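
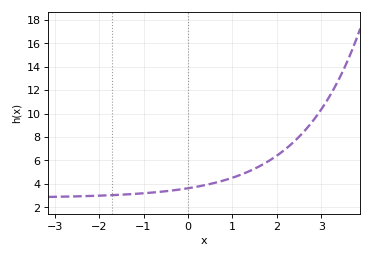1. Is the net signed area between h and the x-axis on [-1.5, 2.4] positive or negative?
positive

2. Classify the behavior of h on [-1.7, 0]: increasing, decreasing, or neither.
increasing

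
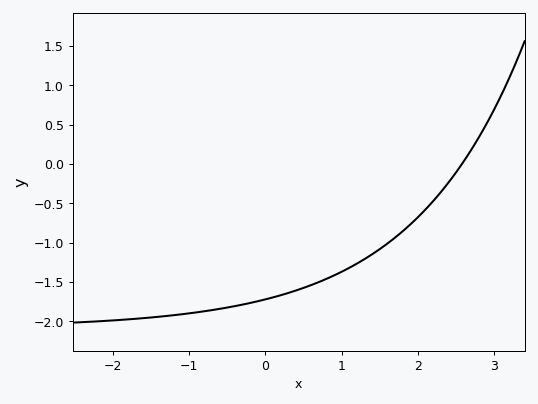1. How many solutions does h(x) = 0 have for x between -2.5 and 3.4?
1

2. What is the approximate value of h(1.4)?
-1.15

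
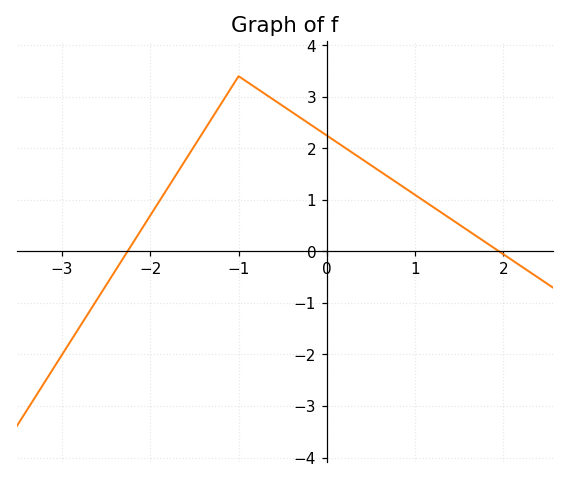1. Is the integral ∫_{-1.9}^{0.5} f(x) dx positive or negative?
positive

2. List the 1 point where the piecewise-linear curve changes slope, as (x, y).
(-1, 3.4)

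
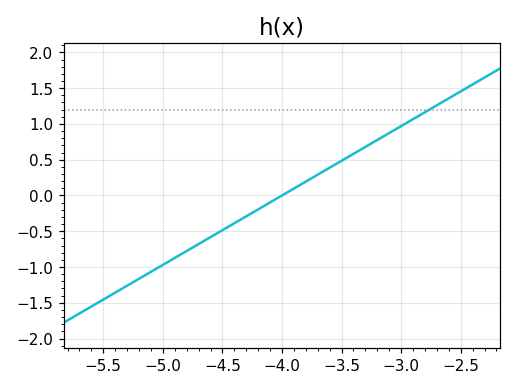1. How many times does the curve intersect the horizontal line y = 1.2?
1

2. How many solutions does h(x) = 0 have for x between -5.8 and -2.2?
1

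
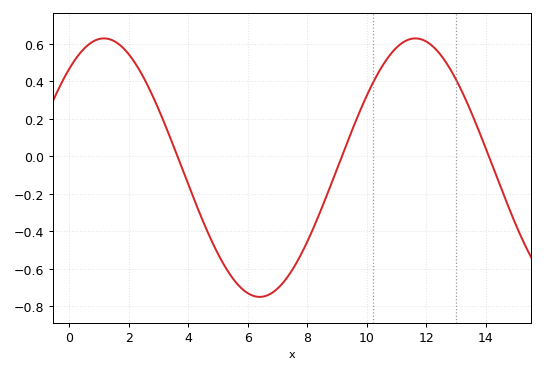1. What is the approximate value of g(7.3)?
-0.66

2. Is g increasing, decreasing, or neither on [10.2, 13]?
neither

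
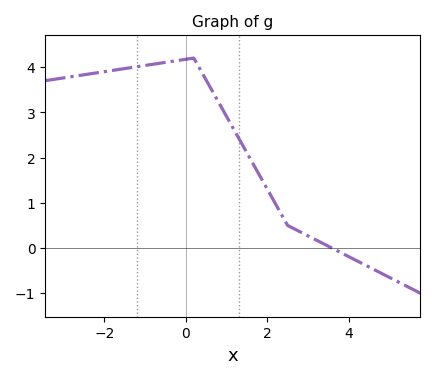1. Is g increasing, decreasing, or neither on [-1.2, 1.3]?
neither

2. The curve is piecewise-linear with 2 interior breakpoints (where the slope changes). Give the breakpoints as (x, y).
(0.2, 4.2); (2.5, 0.5)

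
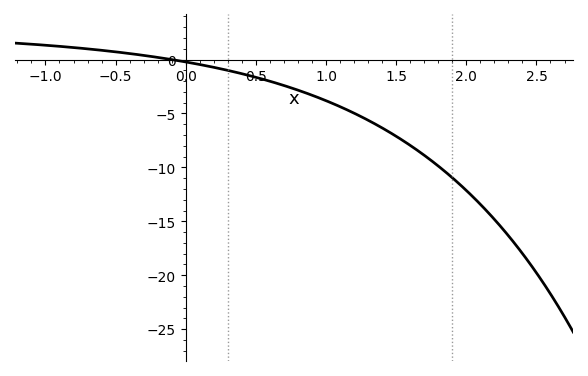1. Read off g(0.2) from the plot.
-0.719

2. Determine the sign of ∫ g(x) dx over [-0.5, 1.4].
negative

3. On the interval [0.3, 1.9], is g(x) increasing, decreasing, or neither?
decreasing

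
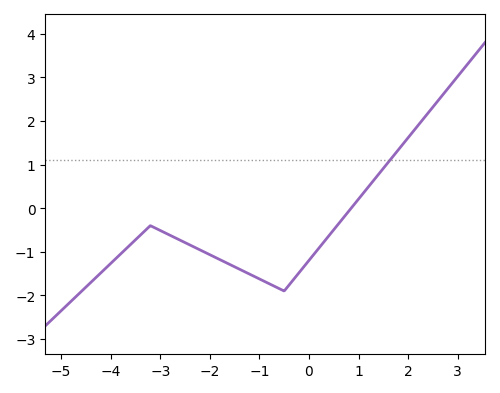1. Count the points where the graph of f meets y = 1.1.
1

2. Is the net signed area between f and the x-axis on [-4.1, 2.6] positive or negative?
negative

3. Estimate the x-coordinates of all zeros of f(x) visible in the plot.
0.8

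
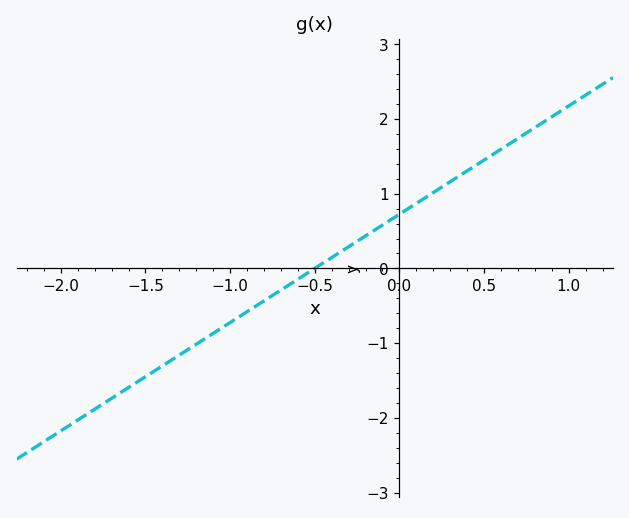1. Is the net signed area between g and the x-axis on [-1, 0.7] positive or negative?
positive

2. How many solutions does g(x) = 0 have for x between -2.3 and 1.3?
1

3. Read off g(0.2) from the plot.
1.01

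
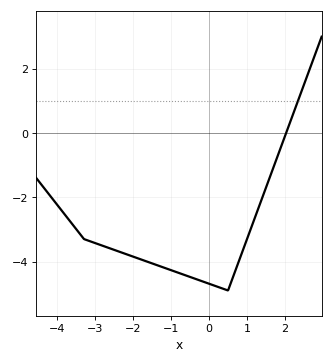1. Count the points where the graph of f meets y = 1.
1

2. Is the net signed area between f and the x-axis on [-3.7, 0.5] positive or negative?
negative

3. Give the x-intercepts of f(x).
2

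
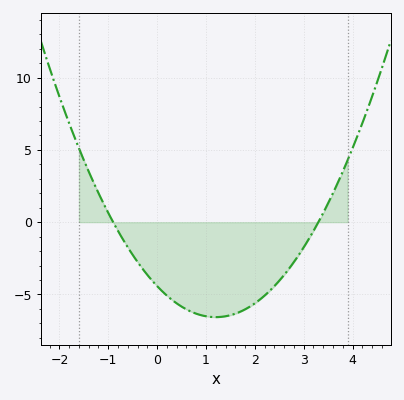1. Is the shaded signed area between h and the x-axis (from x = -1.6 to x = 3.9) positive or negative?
negative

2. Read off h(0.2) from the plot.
-5.08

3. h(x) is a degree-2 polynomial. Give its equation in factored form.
y = 1.49(x + 0.9)(x - 3.3)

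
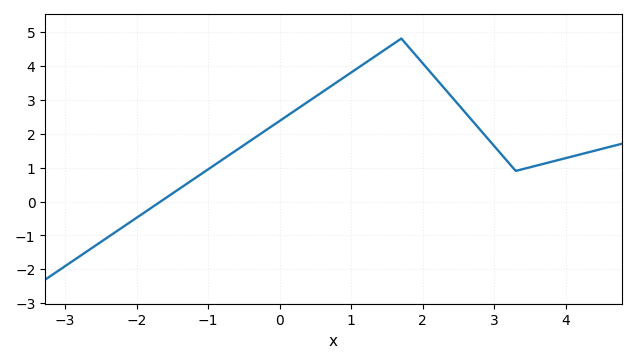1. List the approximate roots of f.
-1.6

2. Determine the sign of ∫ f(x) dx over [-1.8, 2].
positive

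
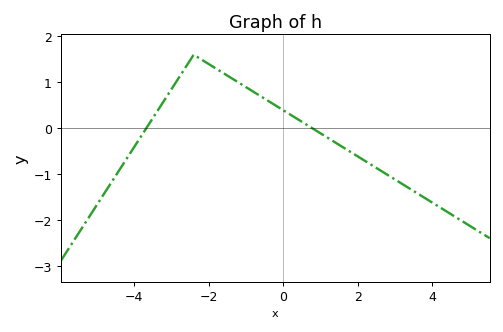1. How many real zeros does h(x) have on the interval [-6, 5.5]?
2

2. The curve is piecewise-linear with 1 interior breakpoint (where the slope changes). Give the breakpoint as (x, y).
(-2.4, 1.6)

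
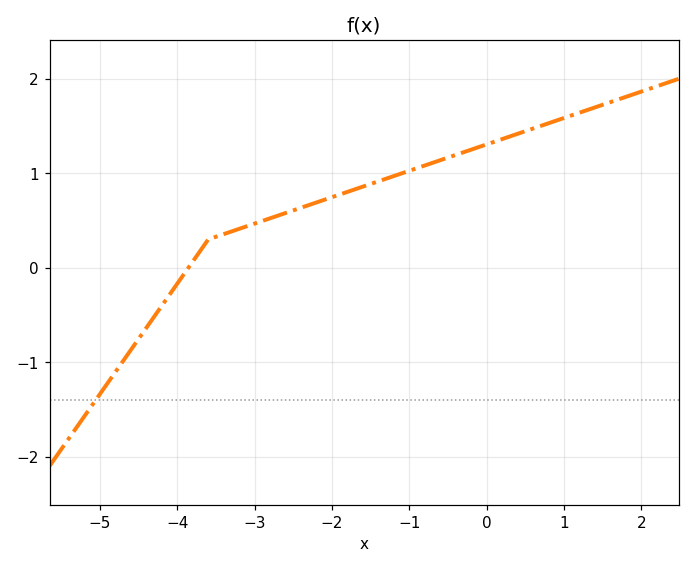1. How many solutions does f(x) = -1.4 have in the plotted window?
1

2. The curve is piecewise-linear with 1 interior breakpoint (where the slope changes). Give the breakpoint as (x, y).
(-3.6, 0.3)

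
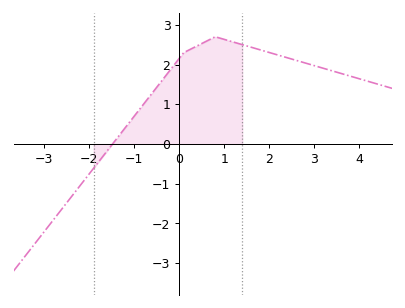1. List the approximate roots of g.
-1.48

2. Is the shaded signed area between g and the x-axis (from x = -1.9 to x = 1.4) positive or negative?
positive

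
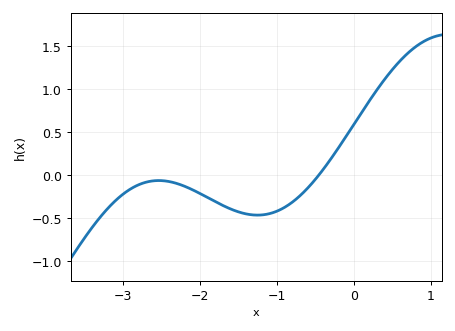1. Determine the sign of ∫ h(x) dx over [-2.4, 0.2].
negative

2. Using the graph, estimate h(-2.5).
-0.05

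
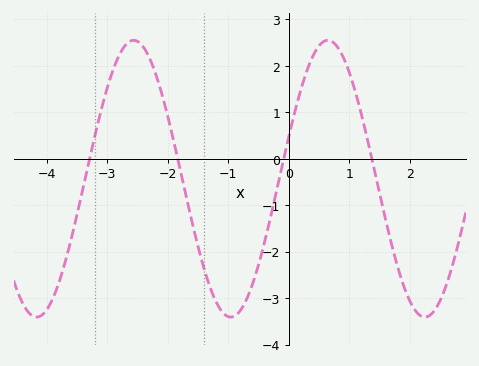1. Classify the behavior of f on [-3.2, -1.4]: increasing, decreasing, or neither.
neither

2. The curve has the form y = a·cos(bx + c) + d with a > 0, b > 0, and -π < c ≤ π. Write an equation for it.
y = 2.98cos(2x - 1.3) - 0.43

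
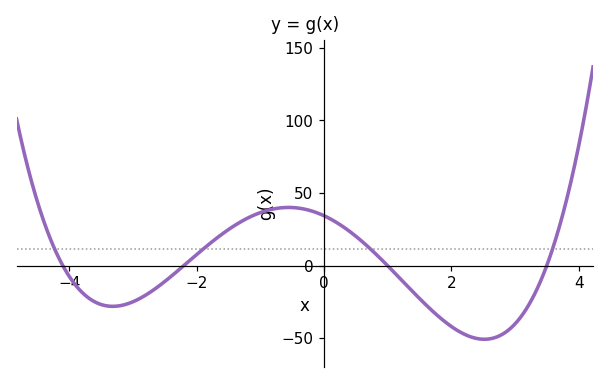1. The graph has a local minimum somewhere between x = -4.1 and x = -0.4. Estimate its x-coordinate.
-3.4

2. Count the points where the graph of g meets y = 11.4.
4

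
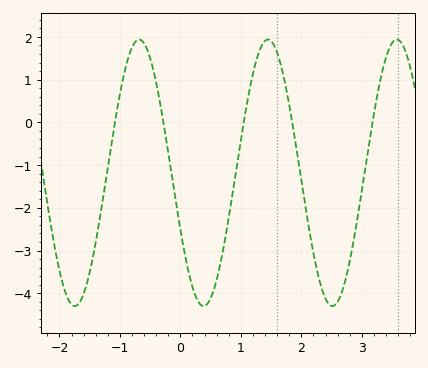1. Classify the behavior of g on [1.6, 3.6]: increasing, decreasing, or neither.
neither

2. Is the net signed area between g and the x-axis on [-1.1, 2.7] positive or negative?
negative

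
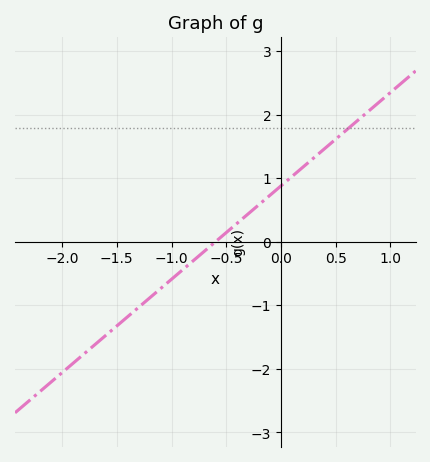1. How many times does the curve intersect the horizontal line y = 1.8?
1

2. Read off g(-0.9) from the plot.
-0.4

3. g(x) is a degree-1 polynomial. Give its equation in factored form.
y = 1.47(x + 0.6)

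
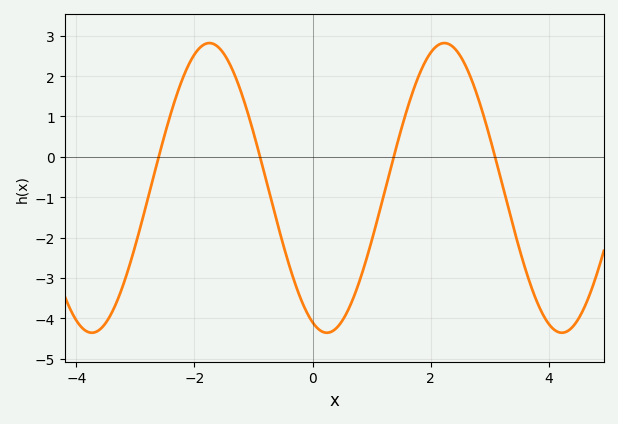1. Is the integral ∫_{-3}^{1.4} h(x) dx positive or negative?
negative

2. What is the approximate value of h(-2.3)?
1.53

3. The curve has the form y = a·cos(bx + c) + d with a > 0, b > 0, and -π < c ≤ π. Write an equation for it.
y = 3.59cos(1.58x + 2.76) - 0.77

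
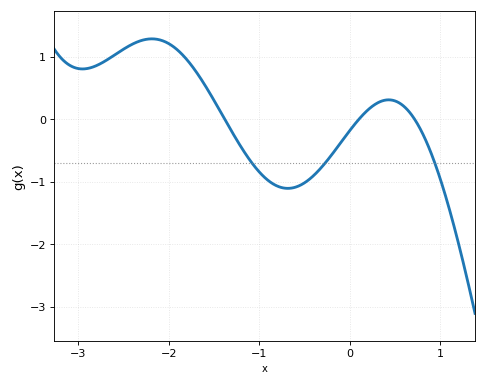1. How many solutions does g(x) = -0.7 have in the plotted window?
3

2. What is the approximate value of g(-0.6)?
-1.09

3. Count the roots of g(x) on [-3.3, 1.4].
3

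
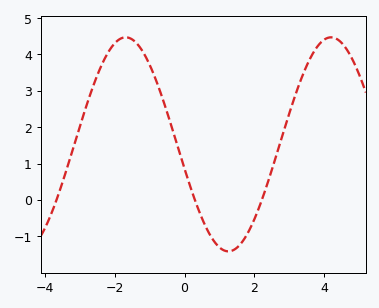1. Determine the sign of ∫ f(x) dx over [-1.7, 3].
positive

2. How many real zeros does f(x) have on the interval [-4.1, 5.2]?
3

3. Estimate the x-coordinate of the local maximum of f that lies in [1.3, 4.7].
4.2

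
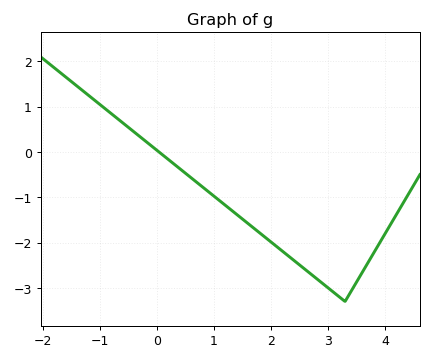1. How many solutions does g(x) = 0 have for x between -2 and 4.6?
1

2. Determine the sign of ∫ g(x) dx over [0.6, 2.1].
negative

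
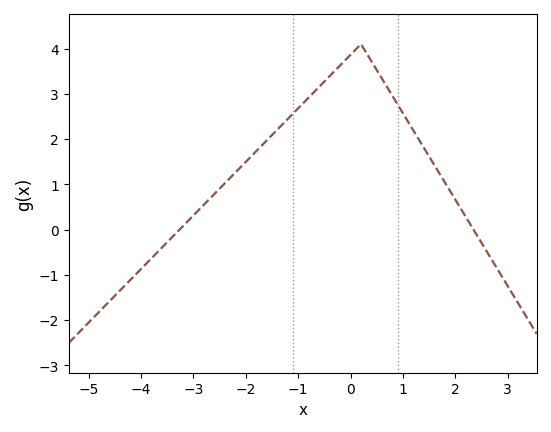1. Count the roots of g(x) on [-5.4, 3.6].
2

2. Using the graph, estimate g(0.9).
2.8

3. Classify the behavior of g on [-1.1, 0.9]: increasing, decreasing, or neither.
neither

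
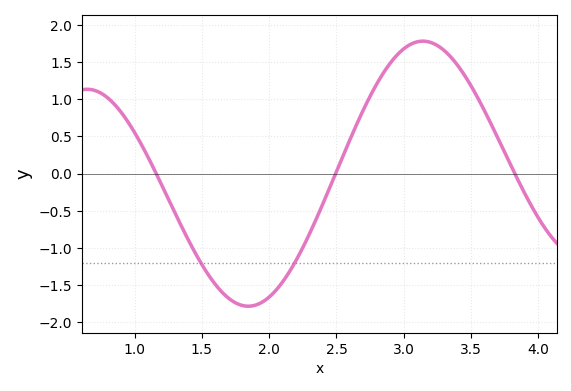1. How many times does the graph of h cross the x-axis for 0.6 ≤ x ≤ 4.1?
3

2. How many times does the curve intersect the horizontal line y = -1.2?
2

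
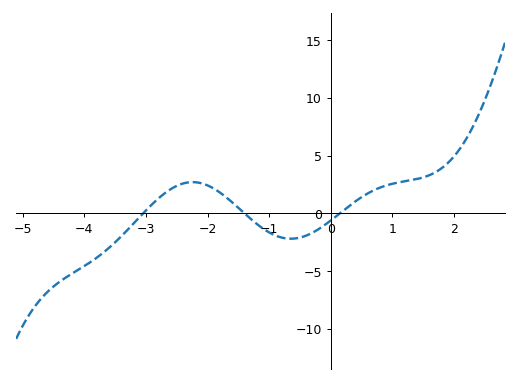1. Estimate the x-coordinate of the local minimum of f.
-0.648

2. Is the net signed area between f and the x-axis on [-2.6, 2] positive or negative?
positive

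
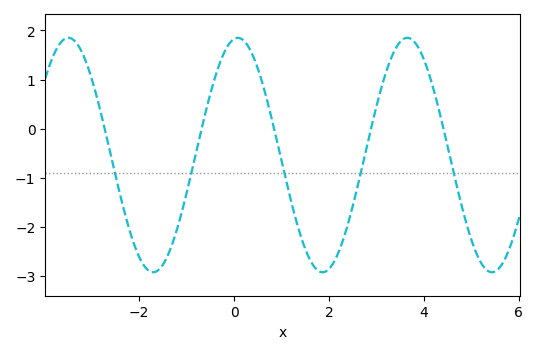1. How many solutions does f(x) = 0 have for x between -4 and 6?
5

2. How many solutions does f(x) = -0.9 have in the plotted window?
5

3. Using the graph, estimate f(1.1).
-1.08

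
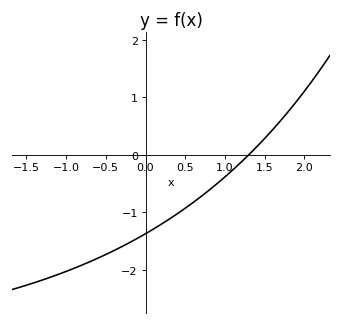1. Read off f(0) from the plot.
-1.37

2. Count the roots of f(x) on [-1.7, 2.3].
1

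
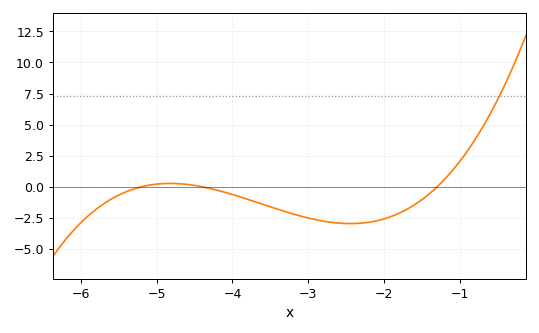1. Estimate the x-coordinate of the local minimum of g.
-2.44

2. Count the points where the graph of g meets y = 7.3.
1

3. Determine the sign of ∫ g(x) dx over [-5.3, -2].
negative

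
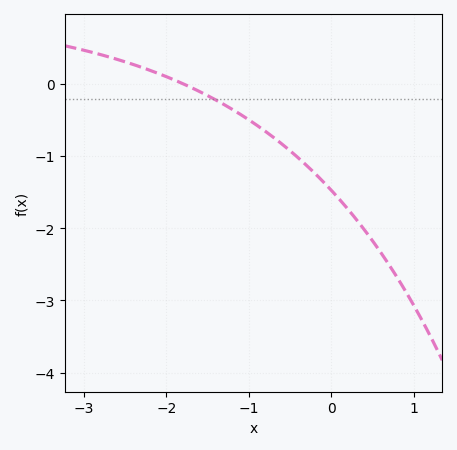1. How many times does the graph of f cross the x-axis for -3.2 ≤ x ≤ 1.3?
1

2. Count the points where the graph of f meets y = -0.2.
1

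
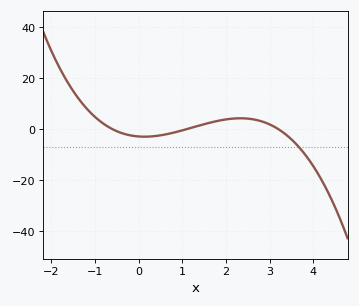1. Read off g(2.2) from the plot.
4.19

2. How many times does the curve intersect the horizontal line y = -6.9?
1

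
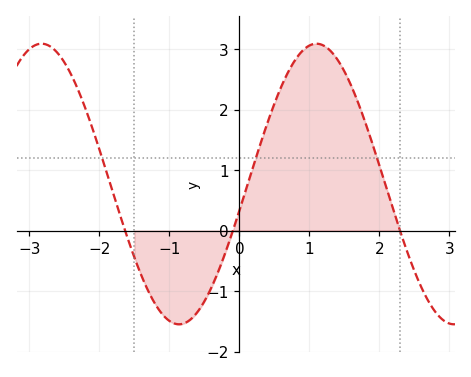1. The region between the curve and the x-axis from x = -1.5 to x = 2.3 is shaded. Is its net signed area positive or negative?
positive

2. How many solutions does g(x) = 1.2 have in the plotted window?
3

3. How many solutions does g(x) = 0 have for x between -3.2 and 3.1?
3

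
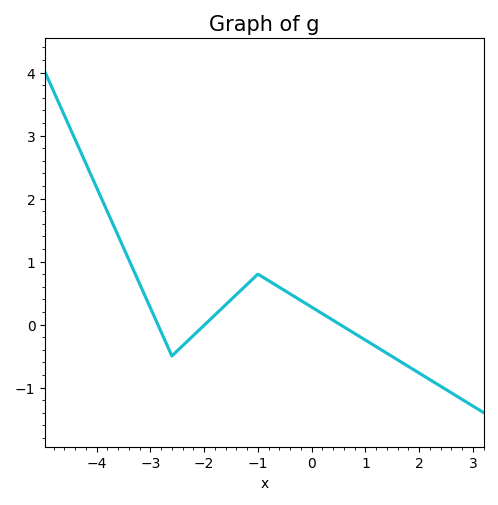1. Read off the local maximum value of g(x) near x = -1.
0.8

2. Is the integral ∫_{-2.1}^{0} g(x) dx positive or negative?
positive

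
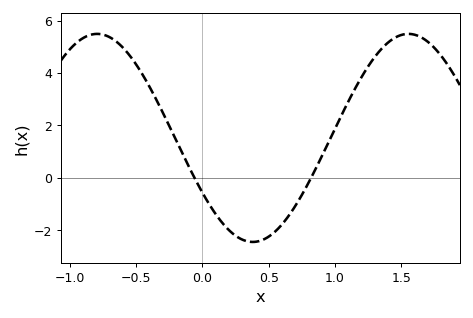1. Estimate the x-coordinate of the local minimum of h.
0.381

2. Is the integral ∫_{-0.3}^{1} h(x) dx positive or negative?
negative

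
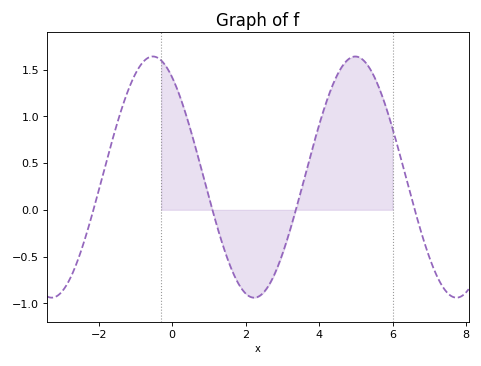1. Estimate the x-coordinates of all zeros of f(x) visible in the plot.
-2.15, 1.09, 3.37, 6.6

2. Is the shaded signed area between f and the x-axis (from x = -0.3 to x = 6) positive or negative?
positive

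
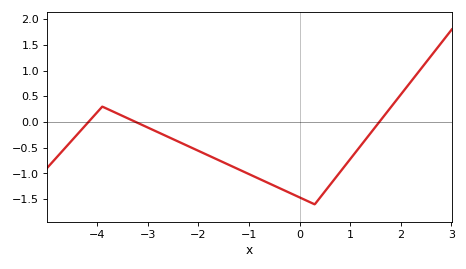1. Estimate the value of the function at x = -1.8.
-0.65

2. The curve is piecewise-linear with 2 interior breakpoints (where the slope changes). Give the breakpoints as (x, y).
(-3.9, 0.3); (0.3, -1.6)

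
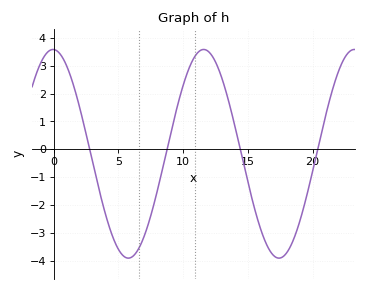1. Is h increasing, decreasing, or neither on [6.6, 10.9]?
increasing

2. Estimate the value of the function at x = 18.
-3.7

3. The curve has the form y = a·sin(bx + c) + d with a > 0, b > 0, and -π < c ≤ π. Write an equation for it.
y = 3.74sin(0.54x + 1.6) - 0.16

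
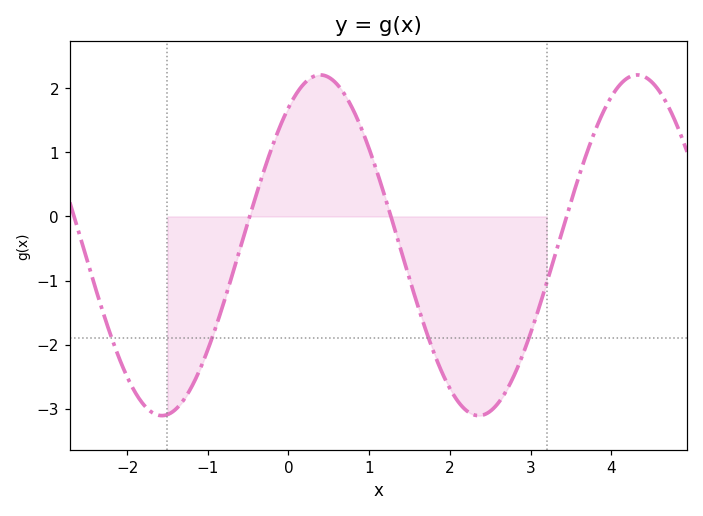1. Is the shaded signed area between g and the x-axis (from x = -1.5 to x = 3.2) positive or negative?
negative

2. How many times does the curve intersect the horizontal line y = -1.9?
4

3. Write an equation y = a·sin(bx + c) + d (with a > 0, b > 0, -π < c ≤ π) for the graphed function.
y = 2.66sin(1.6x + 0.94) - 0.45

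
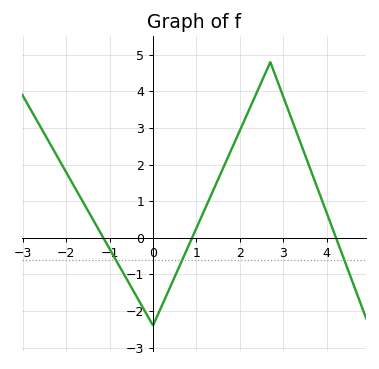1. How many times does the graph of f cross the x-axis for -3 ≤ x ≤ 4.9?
3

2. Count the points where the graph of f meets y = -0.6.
3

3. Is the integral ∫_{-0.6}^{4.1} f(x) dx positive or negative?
positive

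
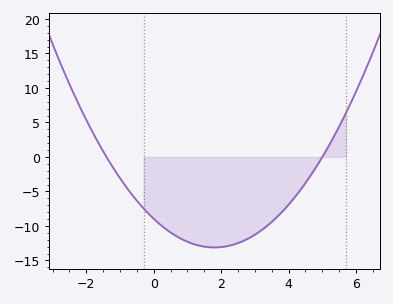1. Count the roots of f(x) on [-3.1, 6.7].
2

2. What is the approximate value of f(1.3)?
-12.8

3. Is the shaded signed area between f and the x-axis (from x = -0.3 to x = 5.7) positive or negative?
negative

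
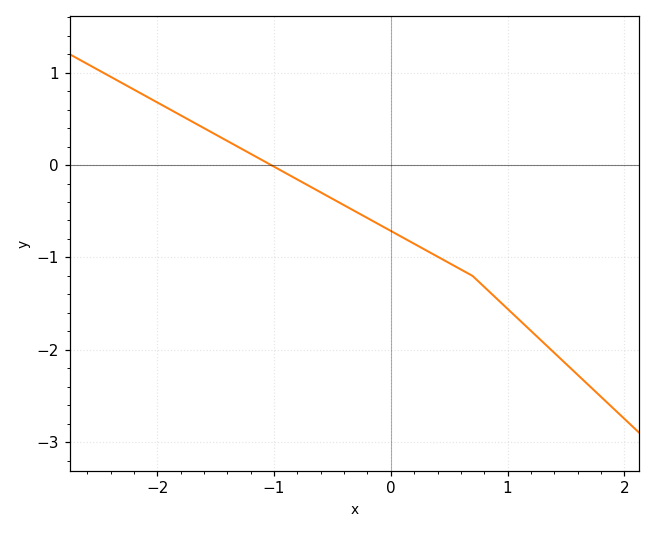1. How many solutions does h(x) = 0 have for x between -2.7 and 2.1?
1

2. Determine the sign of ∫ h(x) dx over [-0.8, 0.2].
negative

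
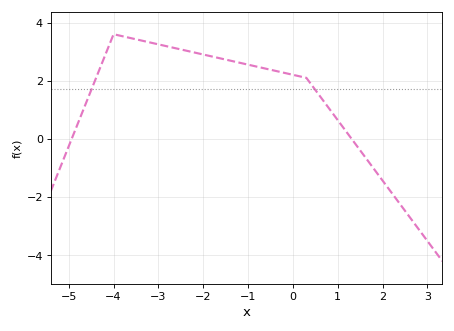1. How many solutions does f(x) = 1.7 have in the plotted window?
2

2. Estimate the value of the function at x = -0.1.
2.2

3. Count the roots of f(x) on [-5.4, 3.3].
2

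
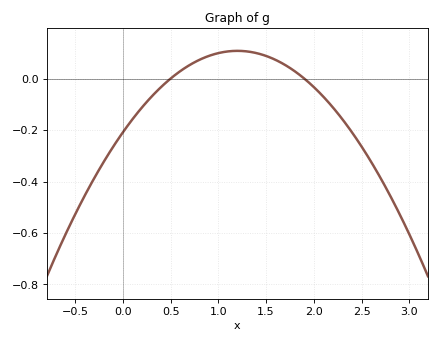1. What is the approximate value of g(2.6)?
-0.323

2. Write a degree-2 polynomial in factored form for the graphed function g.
y = -0.22(x - 0.5)(x - 1.9)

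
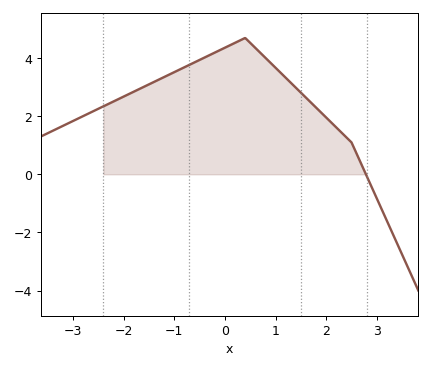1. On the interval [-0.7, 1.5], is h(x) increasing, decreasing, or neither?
neither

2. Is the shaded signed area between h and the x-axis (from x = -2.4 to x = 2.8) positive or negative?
positive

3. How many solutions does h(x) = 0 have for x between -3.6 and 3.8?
1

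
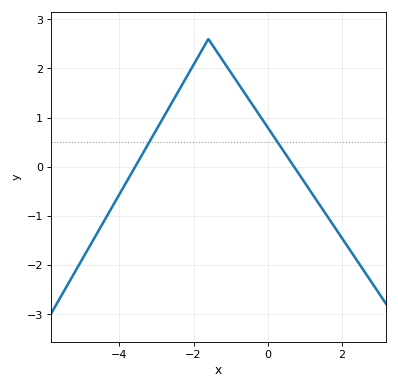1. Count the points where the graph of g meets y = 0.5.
2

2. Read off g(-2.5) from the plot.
1.4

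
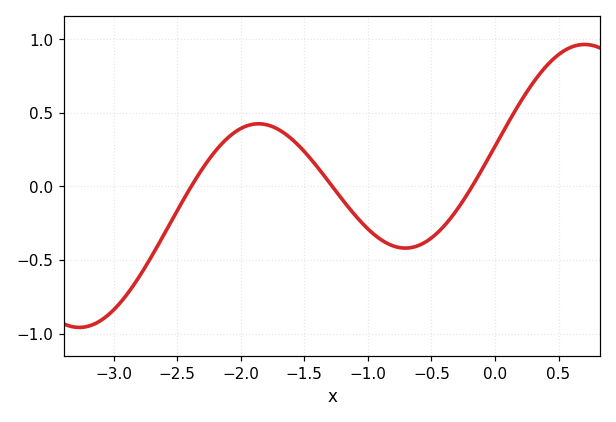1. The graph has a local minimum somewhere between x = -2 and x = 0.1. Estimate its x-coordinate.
-0.704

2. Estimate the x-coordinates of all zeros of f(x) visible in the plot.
-2.39, -1.28, -0.18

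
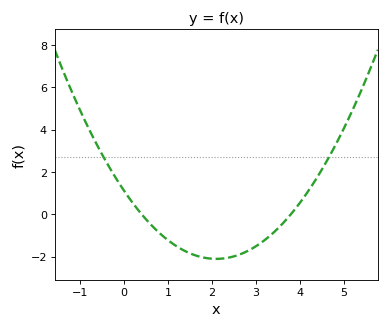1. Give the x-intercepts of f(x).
0.4, 3.8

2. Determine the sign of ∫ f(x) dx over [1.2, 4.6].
negative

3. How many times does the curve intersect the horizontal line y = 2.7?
2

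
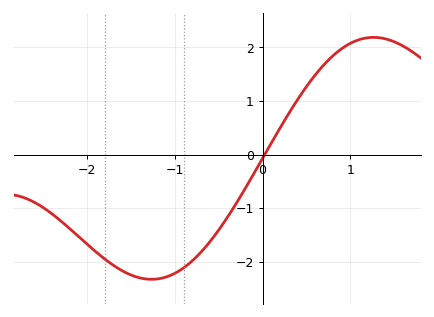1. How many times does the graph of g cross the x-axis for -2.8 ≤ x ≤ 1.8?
1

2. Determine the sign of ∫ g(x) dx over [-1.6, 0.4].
negative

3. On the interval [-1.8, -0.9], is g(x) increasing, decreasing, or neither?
neither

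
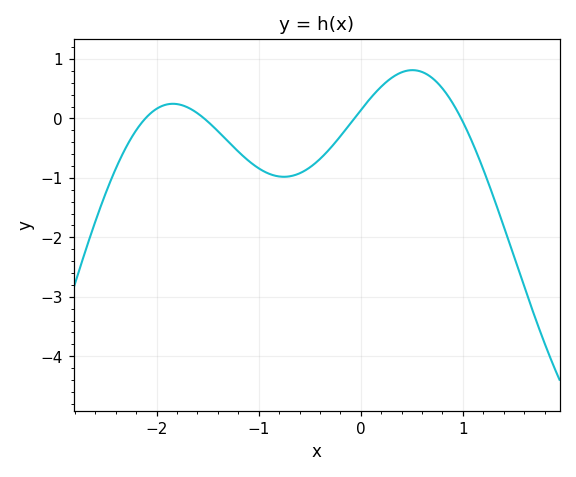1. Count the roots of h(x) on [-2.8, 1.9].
4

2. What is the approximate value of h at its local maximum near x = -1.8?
0.247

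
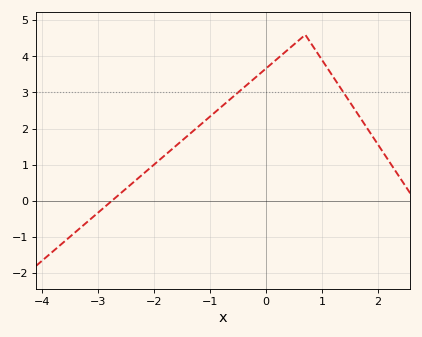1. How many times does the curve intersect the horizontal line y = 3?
2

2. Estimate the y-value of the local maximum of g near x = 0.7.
4.6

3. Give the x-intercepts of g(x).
-2.76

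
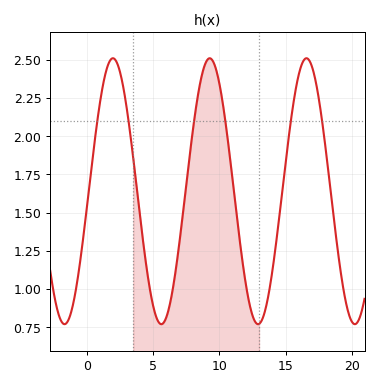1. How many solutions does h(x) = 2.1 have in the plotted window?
6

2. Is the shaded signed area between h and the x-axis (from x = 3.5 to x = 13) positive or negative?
positive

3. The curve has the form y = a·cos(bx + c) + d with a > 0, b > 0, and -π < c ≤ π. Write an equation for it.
y = 0.87cos(0.86x - 1.69) + 1.64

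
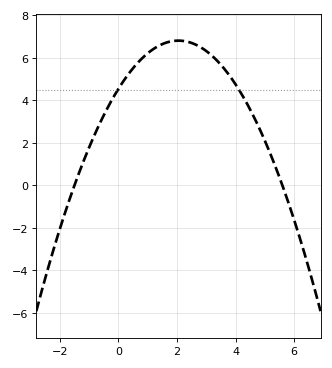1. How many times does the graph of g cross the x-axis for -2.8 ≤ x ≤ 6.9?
2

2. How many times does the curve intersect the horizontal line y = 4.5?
2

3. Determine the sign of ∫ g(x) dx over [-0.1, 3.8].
positive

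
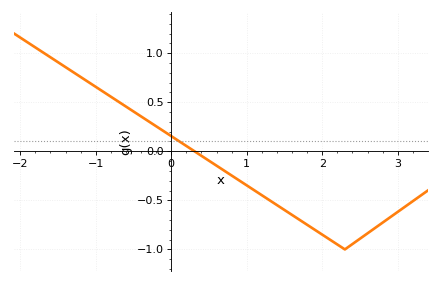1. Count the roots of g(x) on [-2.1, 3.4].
1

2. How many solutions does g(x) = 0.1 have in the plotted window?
1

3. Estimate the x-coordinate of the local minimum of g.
2.3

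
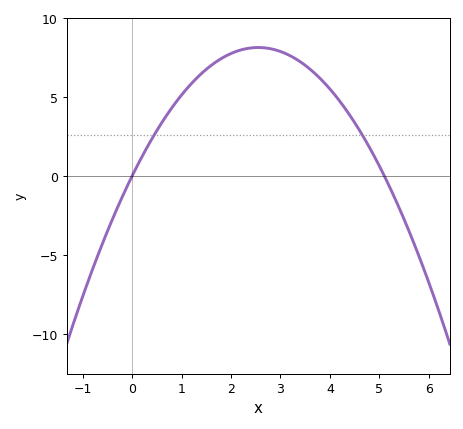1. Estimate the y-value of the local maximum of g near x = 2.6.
8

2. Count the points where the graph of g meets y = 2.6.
2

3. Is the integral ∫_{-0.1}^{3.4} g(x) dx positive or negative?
positive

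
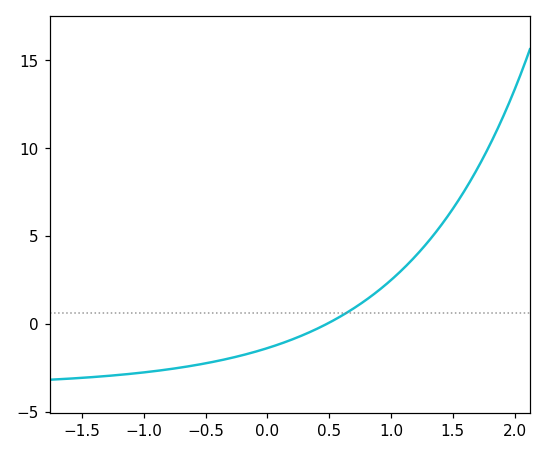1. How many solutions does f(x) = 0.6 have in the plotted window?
1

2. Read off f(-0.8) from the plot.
-2.5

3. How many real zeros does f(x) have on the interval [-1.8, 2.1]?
1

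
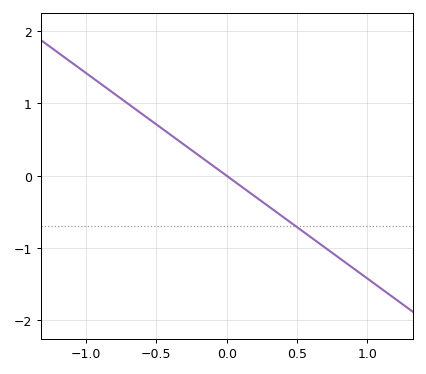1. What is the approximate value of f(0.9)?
-1.3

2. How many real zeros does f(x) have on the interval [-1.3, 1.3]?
1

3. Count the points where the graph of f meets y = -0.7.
1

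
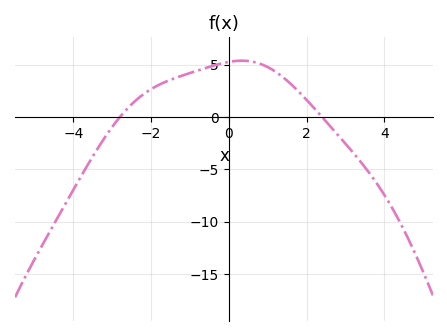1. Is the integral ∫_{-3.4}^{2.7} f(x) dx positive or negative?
positive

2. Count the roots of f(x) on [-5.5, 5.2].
2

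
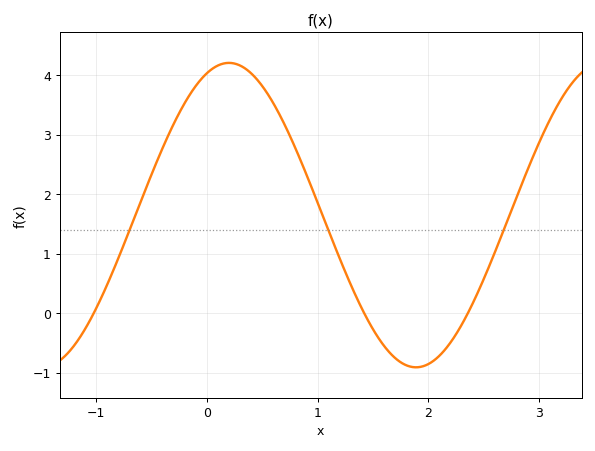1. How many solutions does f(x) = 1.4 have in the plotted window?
3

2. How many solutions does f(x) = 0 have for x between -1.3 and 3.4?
3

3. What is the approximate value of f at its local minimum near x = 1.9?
-0.91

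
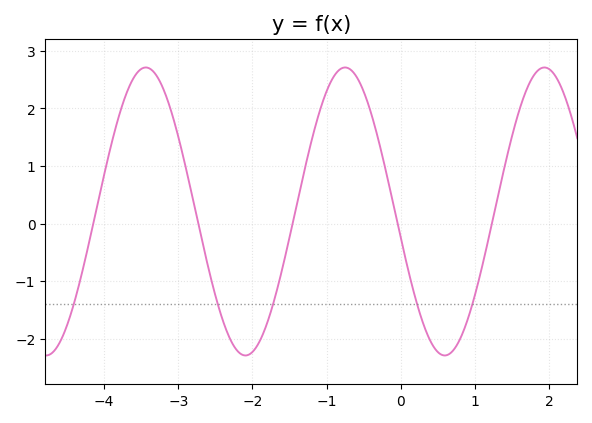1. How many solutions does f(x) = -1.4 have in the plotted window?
5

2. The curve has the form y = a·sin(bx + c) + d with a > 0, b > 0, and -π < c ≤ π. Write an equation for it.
y = 2.5sin(2.3x - 3) + 0.21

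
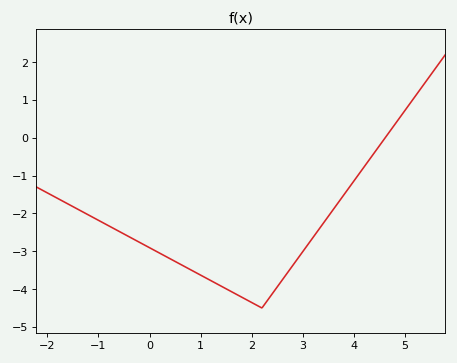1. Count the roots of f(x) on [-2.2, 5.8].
1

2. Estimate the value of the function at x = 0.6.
-3.34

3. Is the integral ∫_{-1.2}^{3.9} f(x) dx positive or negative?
negative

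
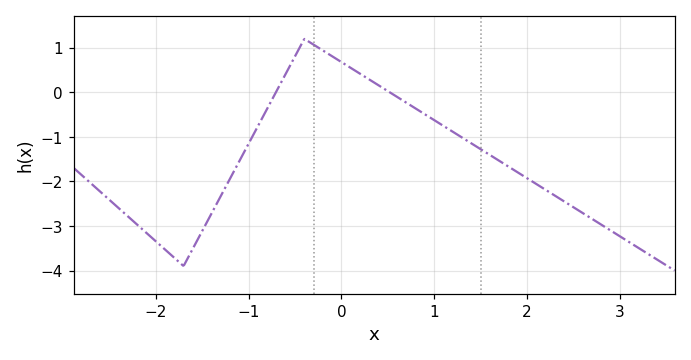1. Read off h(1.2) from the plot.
-0.886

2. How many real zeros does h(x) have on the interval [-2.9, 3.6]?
2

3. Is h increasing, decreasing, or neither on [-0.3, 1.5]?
decreasing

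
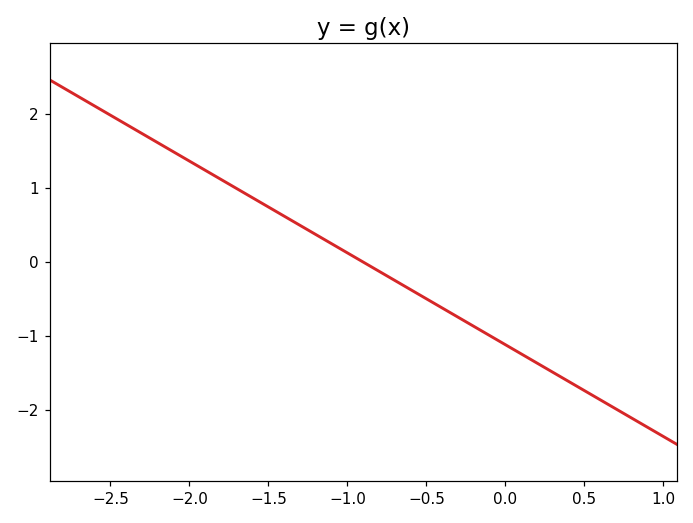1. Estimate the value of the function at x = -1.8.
1.12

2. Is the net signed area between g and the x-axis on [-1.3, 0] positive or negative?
negative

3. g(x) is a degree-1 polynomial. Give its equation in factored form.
y = -1.24(x + 0.9)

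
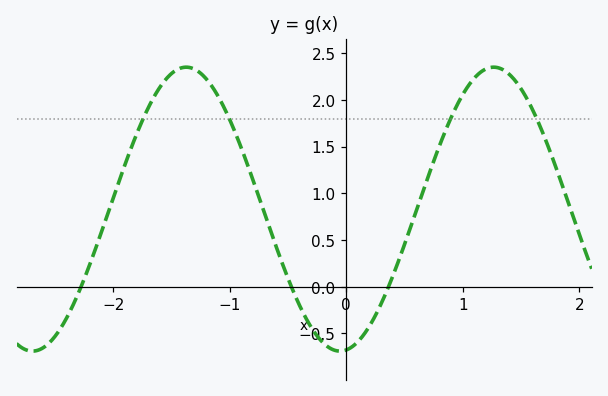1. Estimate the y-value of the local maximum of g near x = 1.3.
2.35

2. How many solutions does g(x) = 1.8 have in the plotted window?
4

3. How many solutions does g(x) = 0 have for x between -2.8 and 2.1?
3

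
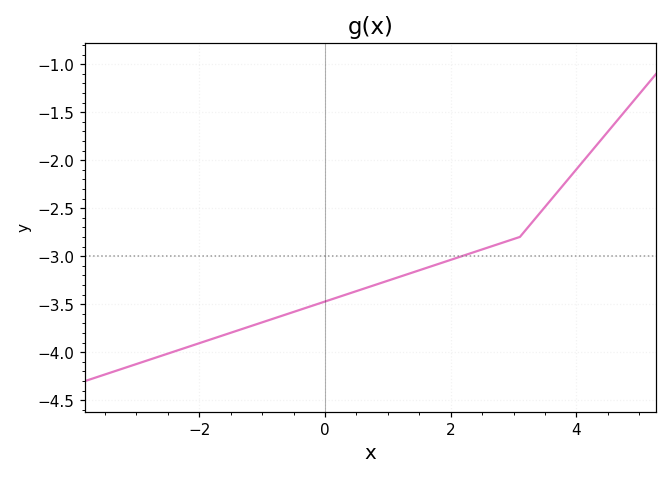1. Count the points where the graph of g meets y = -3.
1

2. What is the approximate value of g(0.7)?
-3.32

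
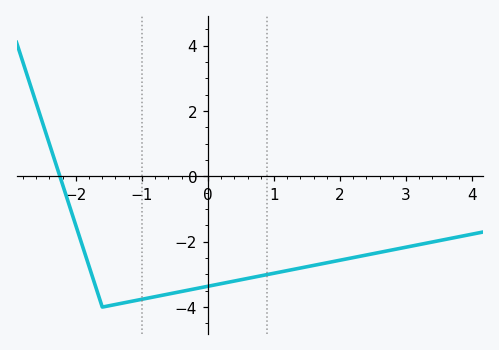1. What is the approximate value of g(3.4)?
-2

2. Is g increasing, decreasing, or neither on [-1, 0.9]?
increasing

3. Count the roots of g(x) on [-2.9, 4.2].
1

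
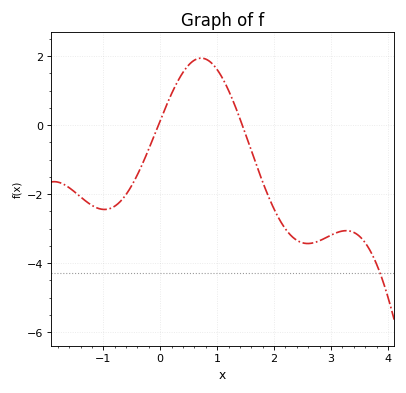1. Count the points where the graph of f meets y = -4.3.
1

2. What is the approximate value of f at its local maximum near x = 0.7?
1.94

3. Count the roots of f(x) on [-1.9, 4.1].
2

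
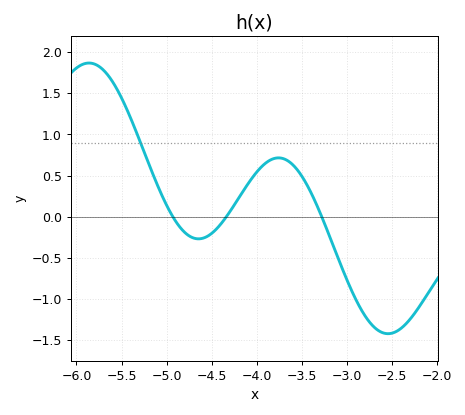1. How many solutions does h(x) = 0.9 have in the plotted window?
1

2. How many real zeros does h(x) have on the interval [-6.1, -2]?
3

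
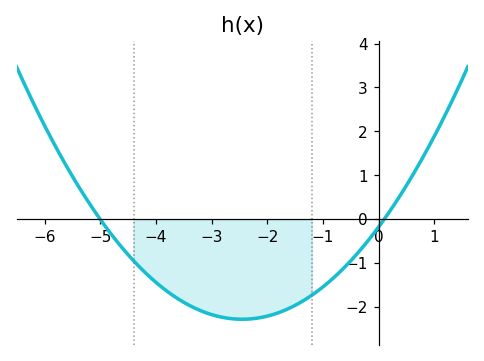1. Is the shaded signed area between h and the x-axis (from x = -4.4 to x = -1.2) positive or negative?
negative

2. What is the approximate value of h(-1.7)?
-2.1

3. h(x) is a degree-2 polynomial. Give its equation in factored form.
y = 0.35(x + 5)(x - 0.1)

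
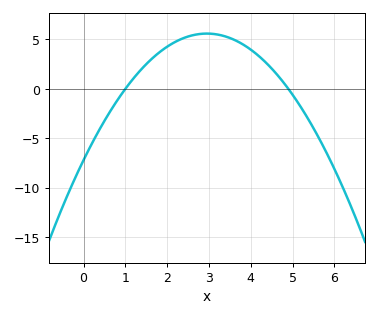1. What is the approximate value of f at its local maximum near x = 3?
5.59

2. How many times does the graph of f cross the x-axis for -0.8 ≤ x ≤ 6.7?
2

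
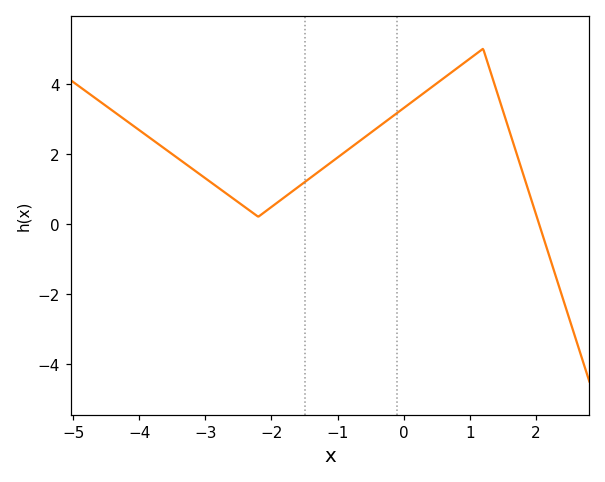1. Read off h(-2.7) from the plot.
0.8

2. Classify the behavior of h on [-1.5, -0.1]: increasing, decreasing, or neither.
increasing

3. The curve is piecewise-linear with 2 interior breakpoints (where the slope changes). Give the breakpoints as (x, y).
(-2.2, 0.2); (1.2, 5)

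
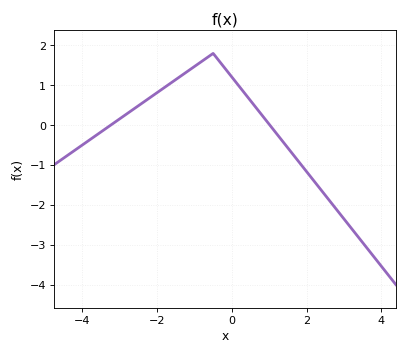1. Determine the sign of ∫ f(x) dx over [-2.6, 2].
positive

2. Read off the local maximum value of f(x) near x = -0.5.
1.8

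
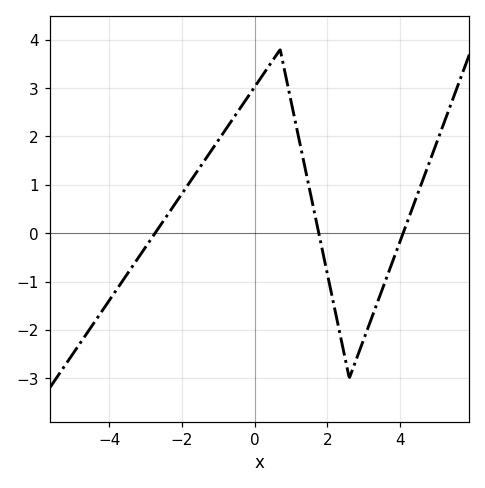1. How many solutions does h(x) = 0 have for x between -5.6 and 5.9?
3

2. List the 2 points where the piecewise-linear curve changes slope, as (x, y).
(0.7, 3.8); (2.6, -3)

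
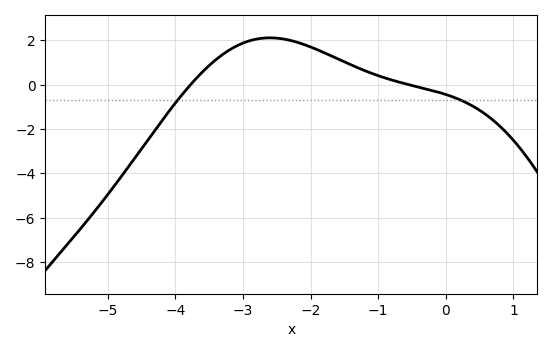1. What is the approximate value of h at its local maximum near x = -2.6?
2.2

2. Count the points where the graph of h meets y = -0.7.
2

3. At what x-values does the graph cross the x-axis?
-3.8, -0.5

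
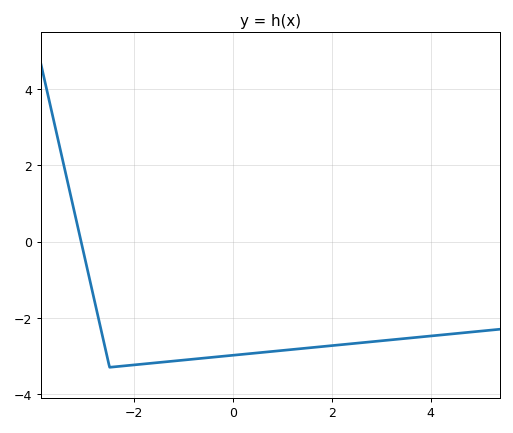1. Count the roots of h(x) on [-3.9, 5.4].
1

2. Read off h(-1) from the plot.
-3.11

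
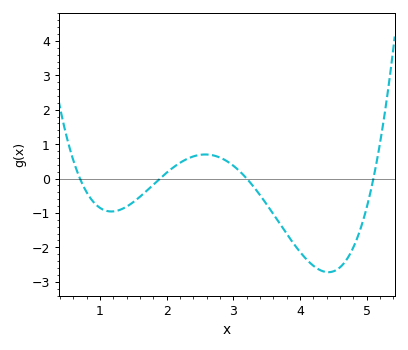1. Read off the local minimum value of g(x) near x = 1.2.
-0.958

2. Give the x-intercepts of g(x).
0.7, 1.9, 3.2, 5.1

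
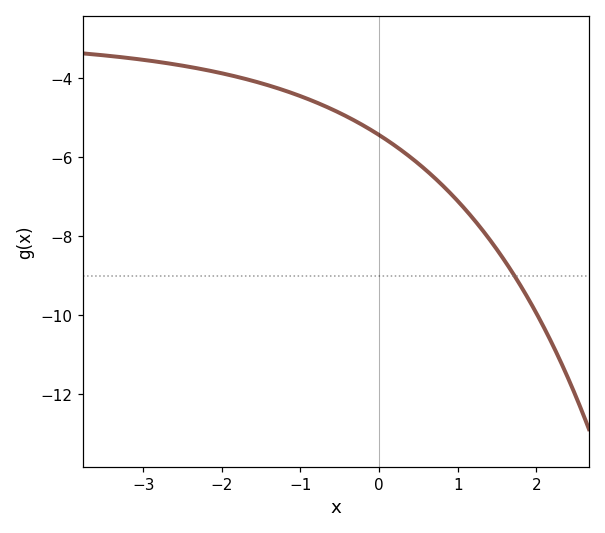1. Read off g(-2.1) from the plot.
-3.84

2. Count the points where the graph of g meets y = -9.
1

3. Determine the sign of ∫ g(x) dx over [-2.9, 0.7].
negative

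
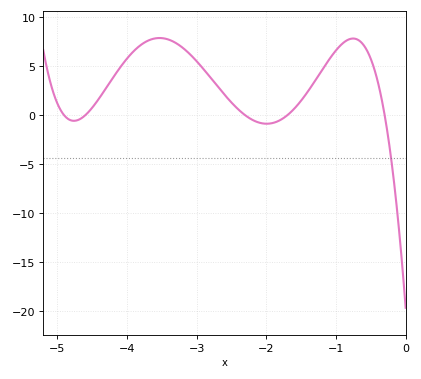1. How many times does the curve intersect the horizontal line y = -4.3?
1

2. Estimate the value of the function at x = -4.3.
3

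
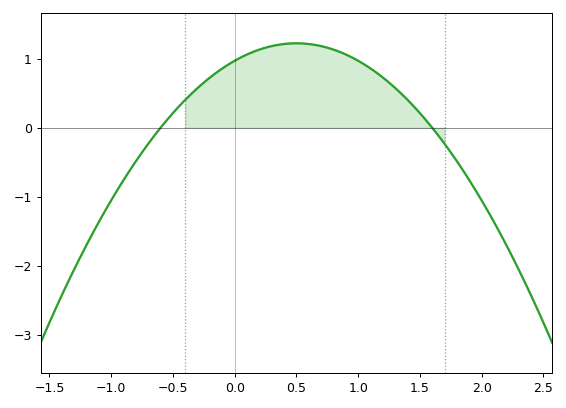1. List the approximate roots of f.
-0.6, 1.6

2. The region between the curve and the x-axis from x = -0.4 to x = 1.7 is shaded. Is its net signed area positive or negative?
positive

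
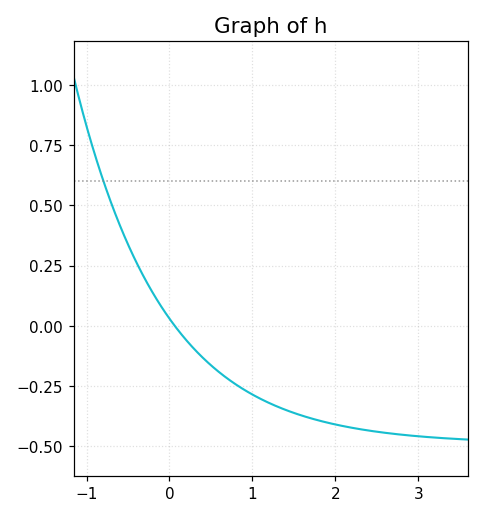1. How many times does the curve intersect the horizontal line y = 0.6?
1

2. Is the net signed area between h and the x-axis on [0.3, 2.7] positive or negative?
negative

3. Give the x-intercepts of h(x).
0.064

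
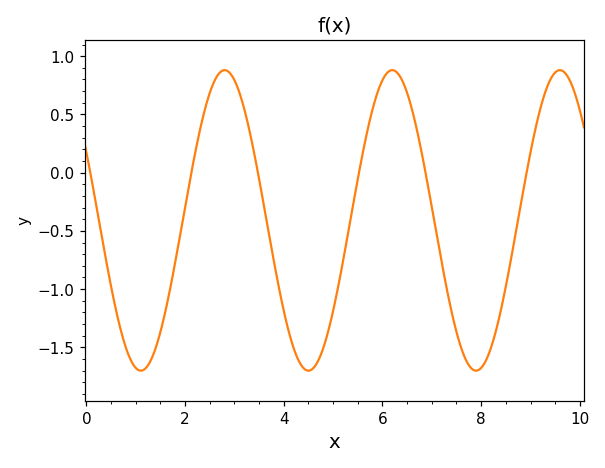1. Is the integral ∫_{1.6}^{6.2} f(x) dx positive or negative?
negative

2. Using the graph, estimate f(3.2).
0.546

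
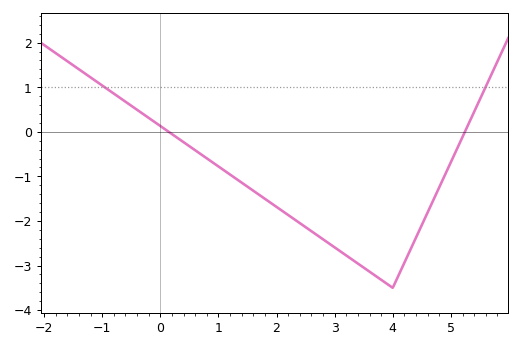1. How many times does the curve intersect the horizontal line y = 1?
2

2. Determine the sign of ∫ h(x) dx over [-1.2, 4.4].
negative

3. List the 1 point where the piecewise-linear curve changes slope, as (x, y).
(4, -3.5)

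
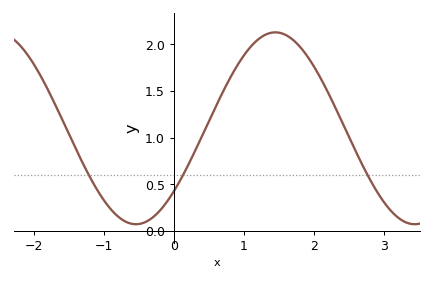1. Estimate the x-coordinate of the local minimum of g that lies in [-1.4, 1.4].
-0.538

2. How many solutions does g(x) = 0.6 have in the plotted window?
3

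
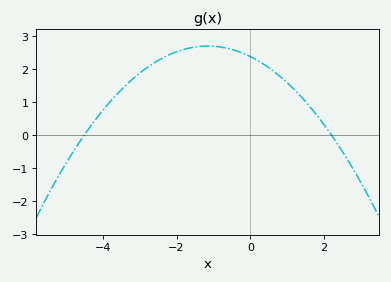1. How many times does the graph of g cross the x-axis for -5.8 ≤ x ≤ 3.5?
2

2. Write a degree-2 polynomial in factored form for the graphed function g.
y = -0.24(x + 4.5)(x - 2.2)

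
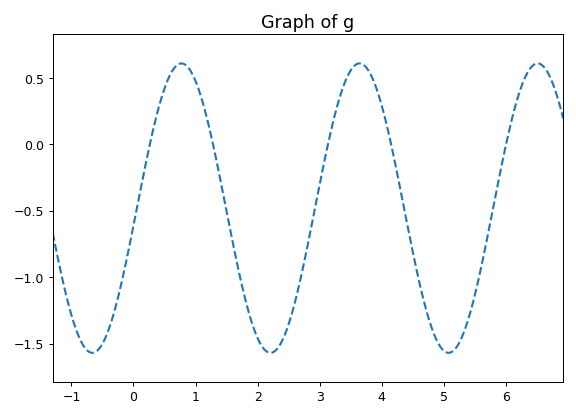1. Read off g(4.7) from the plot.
-1.22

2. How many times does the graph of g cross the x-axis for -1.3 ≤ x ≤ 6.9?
5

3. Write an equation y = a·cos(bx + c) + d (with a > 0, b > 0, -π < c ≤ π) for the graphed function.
y = 1.09cos(2.19x - 1.69) - 0.48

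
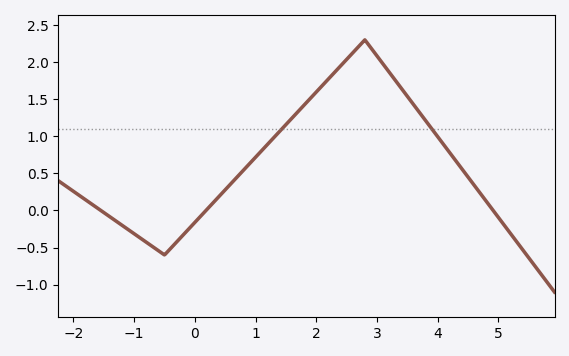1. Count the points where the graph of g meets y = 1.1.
2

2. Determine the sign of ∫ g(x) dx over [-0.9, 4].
positive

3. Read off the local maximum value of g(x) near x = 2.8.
2.3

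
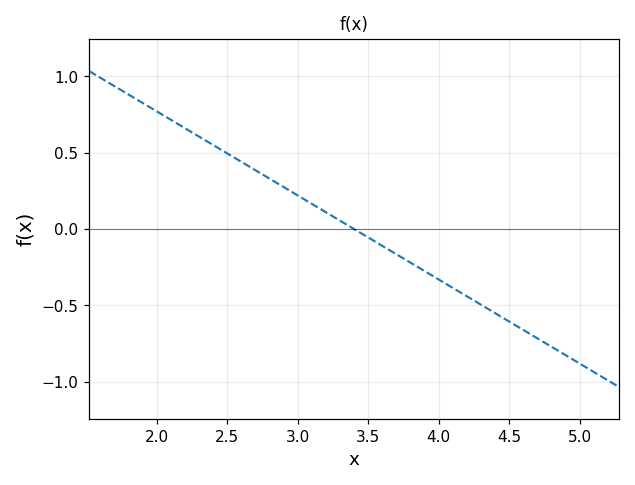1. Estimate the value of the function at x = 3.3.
0.055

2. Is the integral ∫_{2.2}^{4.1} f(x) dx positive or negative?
positive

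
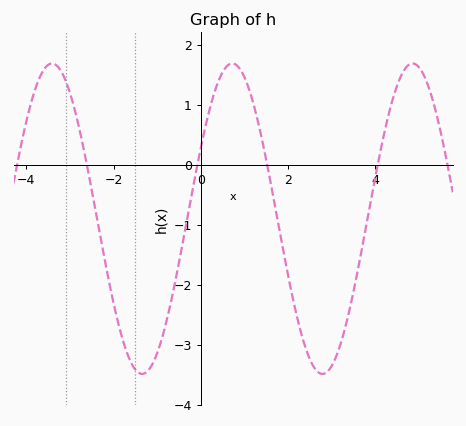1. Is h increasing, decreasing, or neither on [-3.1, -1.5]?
decreasing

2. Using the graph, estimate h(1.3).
0.8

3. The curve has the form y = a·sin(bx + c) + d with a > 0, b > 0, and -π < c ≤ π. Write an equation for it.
y = 2.59sin(1.5x + 0.47) - 0.9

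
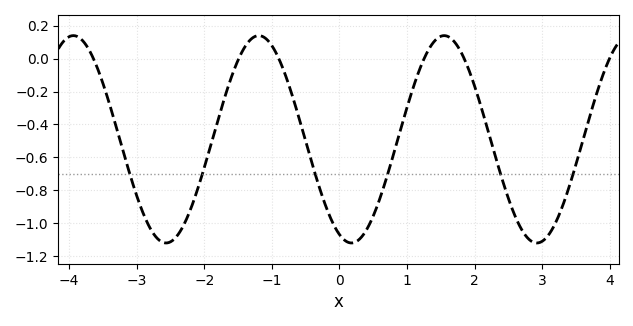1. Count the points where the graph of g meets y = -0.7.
6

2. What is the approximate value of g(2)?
-0.165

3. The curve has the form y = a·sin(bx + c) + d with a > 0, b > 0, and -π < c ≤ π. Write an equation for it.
y = 0.63sin(2.29x - 1.98) - 0.49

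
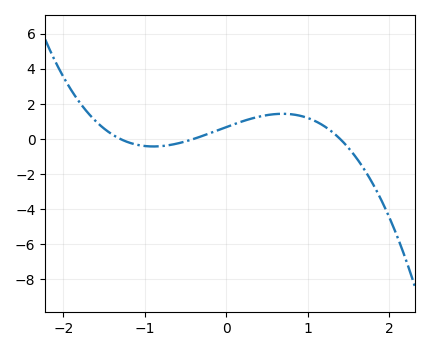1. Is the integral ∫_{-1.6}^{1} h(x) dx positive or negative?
positive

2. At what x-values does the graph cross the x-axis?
-1.3, -0.4, 1.4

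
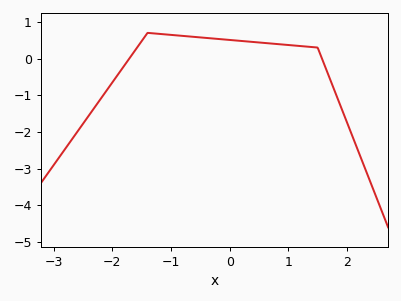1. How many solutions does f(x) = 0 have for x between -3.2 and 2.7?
2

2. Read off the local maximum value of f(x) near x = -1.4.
0.7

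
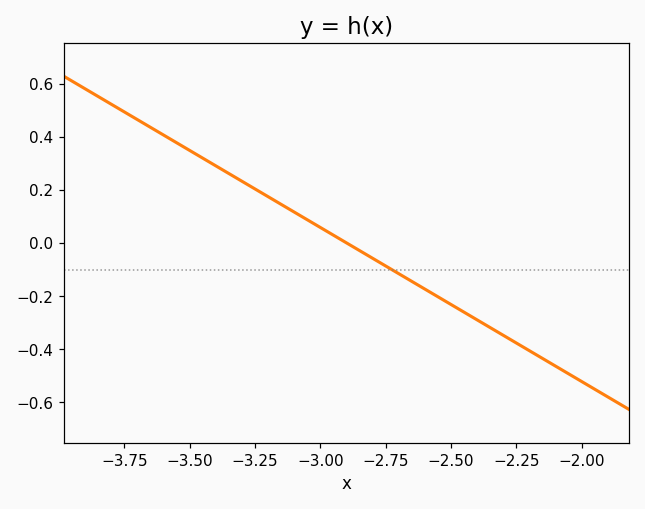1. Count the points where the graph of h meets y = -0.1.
1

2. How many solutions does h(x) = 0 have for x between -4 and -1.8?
1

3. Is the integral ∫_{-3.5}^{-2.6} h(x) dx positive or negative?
positive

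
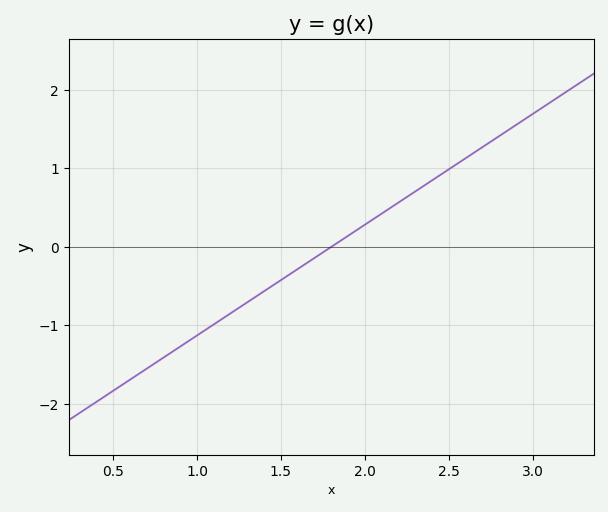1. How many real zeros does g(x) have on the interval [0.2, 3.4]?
1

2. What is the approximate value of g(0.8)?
-1.4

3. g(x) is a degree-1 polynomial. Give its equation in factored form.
y = 1.41(x - 1.8)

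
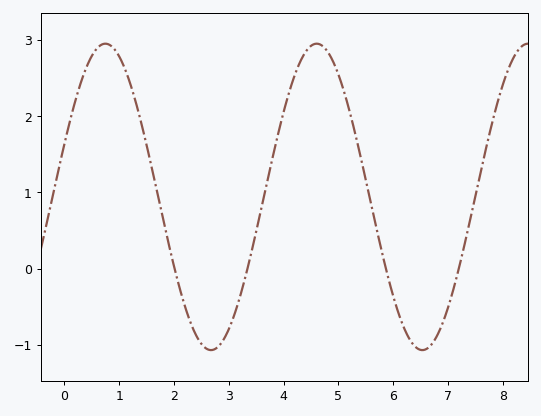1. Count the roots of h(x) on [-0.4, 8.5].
4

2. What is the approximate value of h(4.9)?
2.7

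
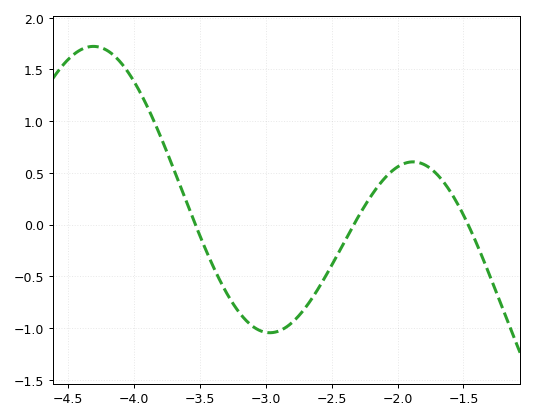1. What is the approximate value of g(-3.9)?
1.14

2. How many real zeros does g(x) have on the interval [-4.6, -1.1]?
3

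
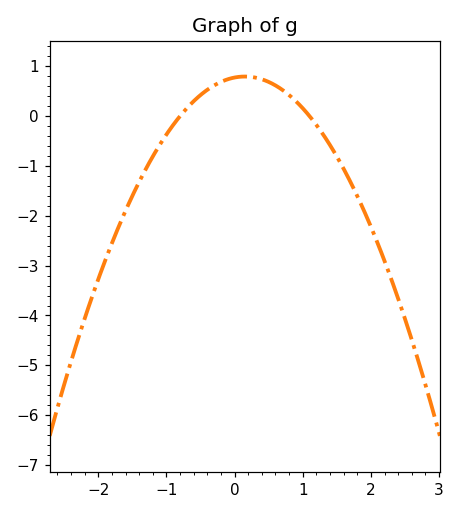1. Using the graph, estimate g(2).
-2.22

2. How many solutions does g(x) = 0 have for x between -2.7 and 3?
2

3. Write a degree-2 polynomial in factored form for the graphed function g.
y = -0.88(x + 0.8)(x - 1.1)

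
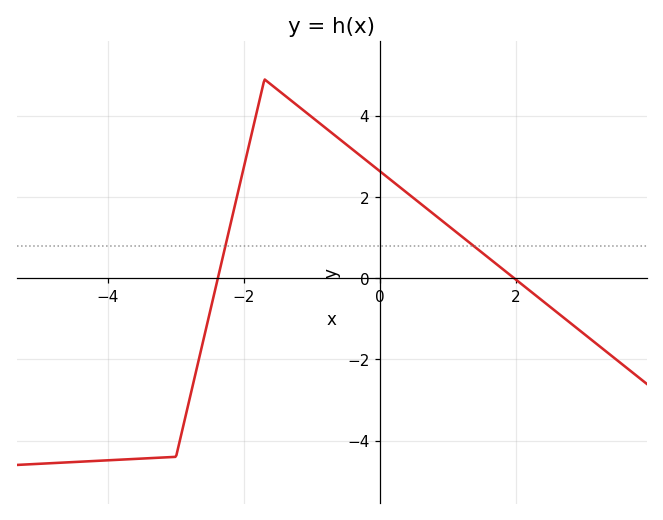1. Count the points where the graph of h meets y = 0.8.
2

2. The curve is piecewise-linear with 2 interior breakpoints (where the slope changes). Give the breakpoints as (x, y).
(-3, -4.4); (-1.7, 4.9)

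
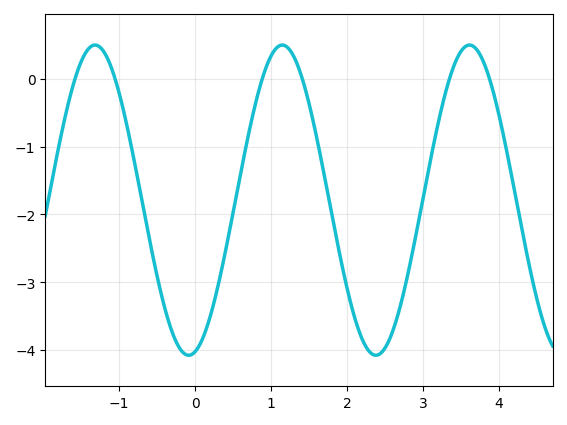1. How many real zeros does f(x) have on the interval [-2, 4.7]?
6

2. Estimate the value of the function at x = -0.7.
-1.8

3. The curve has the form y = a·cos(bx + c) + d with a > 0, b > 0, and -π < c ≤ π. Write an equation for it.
y = 2.29cos(2.55x - 2.92) - 1.79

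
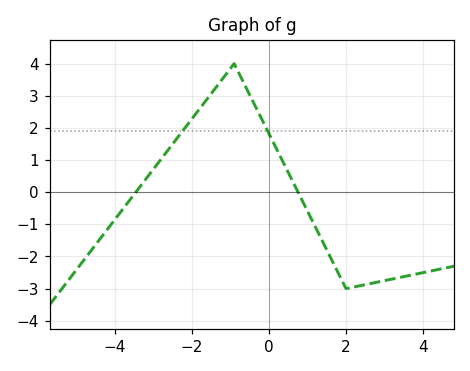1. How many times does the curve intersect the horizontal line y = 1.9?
2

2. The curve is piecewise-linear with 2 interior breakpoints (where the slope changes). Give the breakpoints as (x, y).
(-0.9, 4); (2, -3)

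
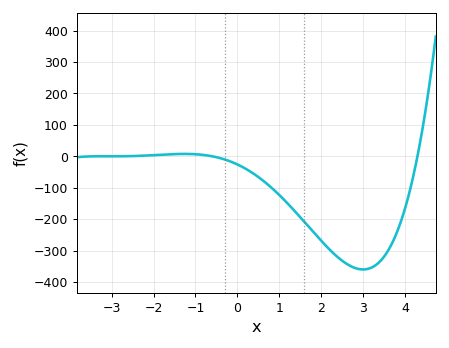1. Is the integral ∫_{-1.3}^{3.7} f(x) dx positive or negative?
negative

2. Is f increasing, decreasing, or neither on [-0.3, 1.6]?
decreasing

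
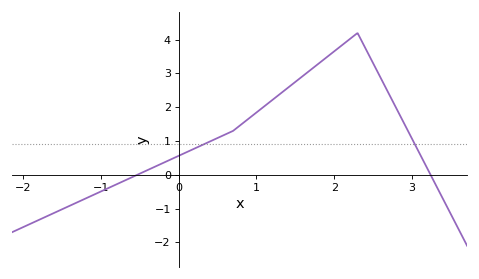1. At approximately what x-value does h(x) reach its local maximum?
2.3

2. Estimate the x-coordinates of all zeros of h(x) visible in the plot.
-0.531, 3.24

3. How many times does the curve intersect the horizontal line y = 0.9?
2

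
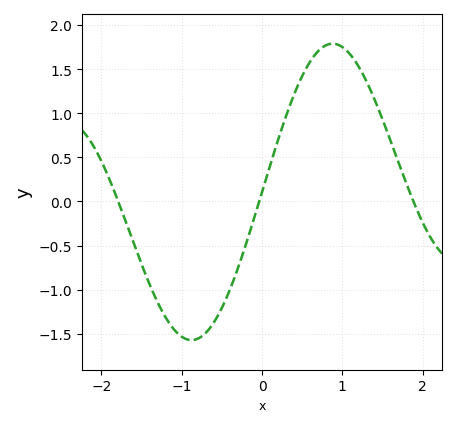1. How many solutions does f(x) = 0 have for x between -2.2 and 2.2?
3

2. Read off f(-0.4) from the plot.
-0.999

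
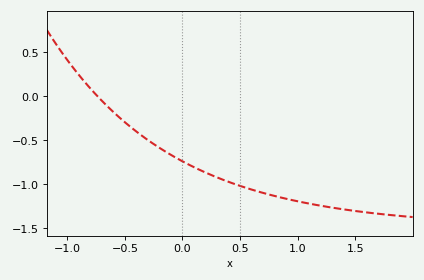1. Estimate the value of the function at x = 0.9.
-1.15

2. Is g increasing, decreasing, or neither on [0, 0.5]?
decreasing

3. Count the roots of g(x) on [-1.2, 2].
1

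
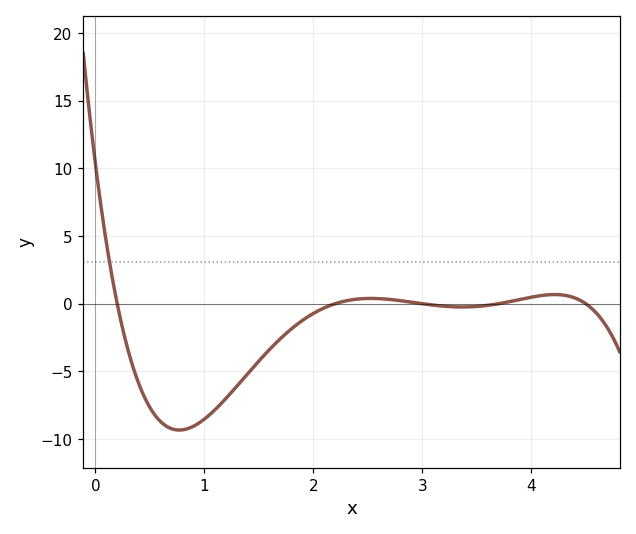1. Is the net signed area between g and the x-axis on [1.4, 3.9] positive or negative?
negative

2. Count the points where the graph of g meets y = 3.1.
1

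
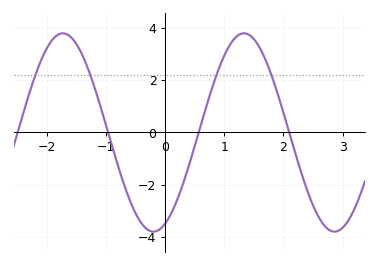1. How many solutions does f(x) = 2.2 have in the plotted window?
4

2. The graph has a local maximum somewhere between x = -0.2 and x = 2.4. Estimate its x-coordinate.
1.3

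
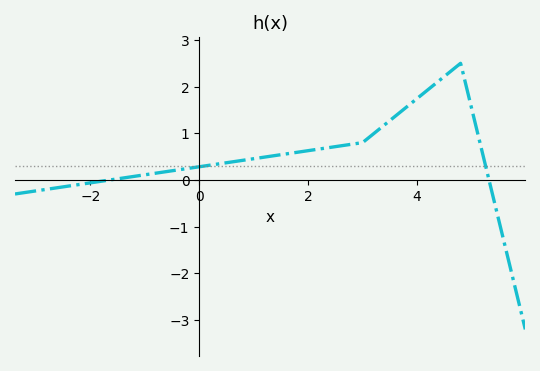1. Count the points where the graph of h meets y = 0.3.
2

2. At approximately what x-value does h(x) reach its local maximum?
4.8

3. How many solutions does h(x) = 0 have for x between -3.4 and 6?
2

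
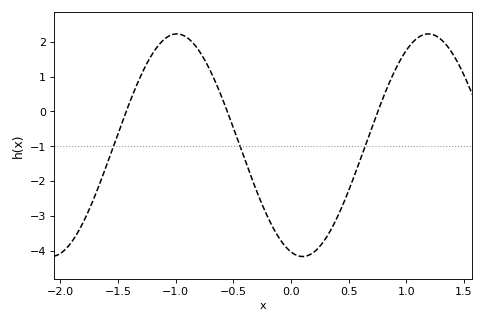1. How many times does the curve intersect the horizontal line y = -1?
3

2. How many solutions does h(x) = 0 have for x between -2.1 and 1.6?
3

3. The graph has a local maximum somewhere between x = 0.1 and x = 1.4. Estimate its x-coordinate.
1.2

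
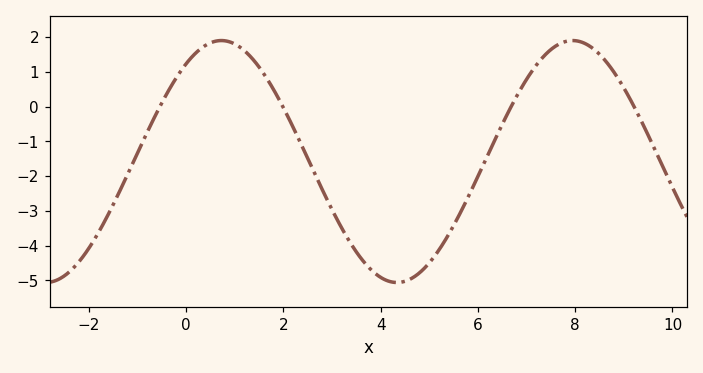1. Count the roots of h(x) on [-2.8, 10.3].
4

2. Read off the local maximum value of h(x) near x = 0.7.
1.9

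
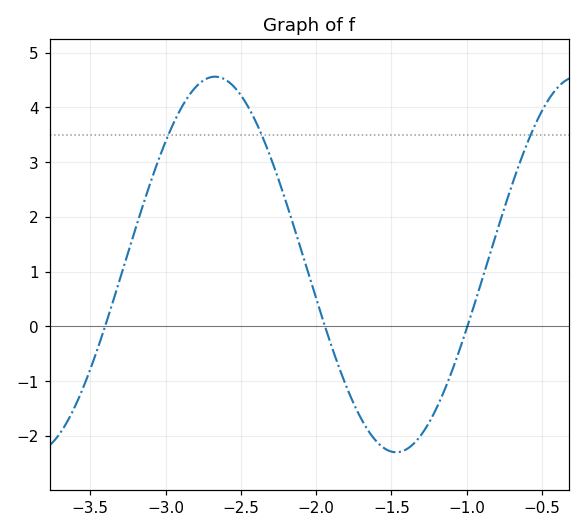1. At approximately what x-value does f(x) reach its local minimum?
-1.45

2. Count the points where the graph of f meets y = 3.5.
3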